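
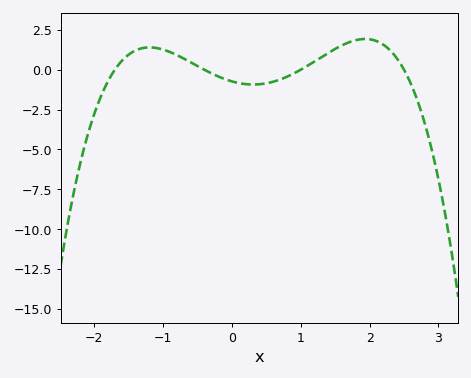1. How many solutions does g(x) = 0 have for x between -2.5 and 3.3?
4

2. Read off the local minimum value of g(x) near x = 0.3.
-0.927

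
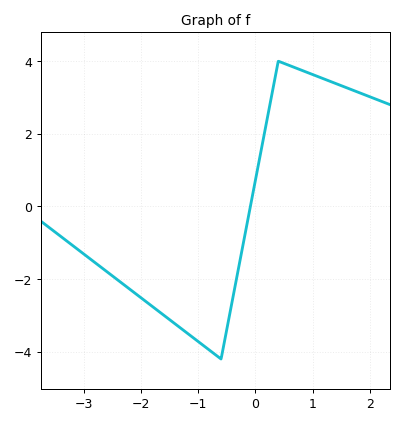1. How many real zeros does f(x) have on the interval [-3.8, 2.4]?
1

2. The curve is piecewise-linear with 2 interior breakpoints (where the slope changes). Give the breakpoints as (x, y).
(-0.6, -4.2); (0.4, 4)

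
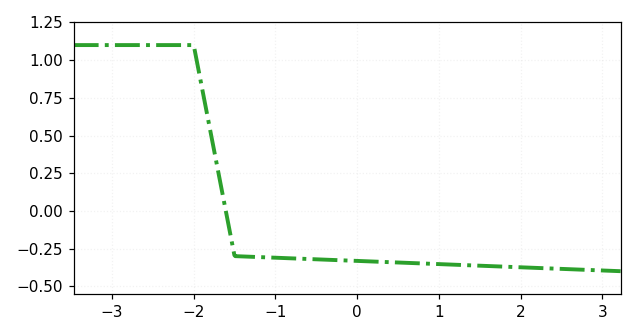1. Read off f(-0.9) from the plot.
-0.313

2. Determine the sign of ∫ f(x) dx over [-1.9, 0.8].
negative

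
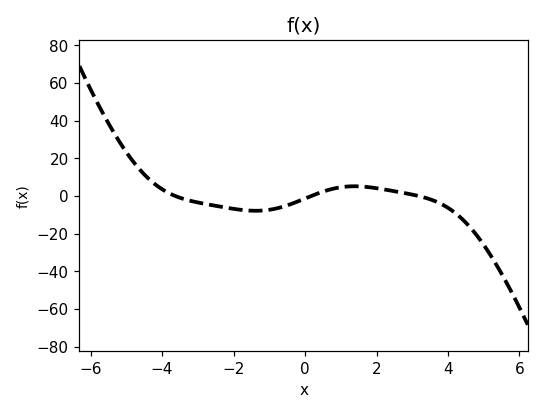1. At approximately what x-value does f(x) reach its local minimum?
-1.4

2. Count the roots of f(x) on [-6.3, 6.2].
3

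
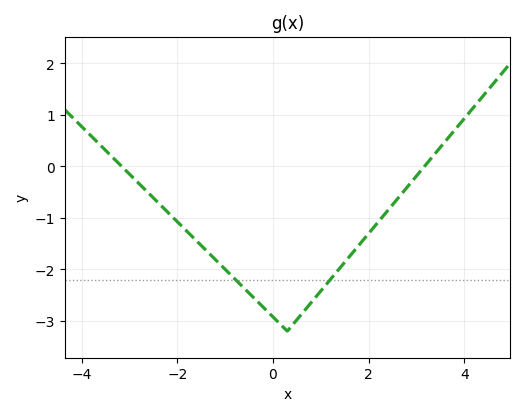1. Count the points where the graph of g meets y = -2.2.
2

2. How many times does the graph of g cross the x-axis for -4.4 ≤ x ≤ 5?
2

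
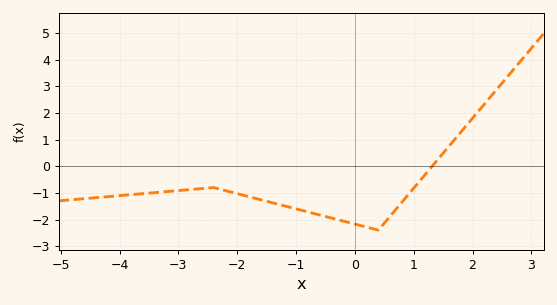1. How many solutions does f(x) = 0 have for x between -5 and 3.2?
1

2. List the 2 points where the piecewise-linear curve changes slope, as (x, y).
(-2.4, -0.8); (0.4, -2.4)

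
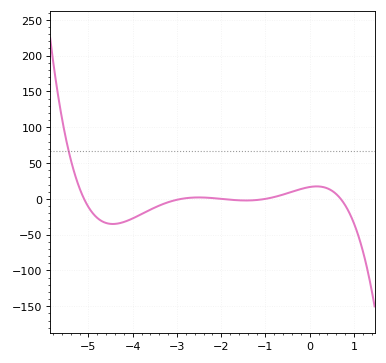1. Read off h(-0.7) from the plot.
5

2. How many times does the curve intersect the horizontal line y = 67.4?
1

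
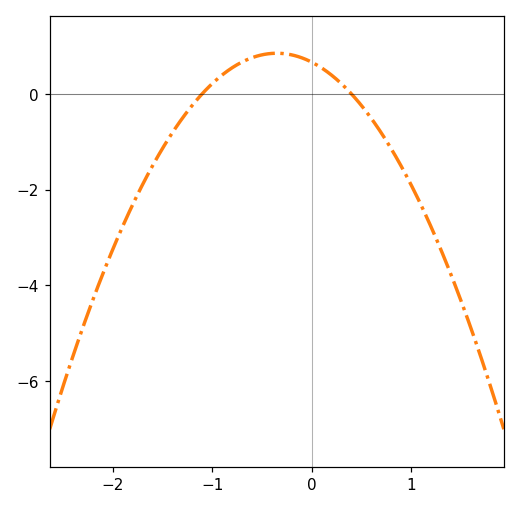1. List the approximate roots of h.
-1.1, 0.4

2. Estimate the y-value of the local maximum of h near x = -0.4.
0.844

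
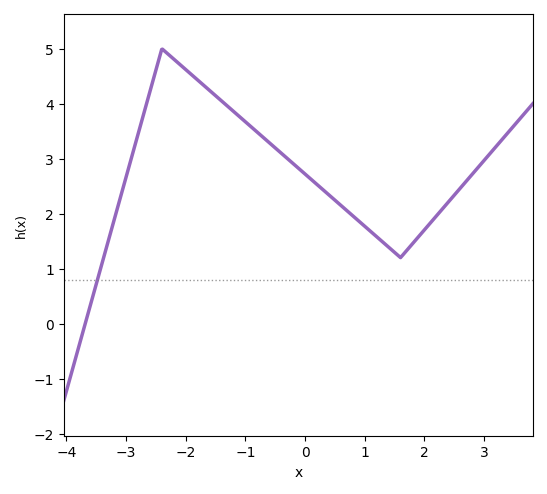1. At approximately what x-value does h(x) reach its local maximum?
-2.4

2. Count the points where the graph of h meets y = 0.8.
1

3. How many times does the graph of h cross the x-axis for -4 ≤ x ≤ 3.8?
1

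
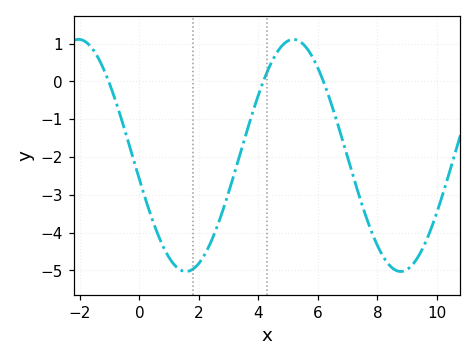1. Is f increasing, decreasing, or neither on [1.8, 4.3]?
increasing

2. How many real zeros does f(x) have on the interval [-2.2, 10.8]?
3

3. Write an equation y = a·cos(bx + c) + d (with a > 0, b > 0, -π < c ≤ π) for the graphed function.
y = 3.07cos(0.87x + 1.8) - 1.96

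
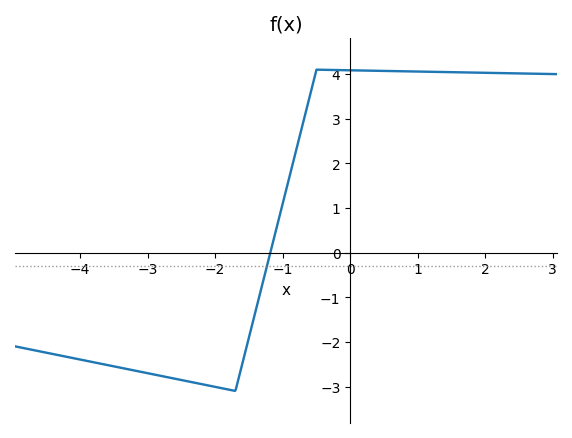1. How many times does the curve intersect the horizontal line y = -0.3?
1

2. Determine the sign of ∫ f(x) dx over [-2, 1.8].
positive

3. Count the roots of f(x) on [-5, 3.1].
1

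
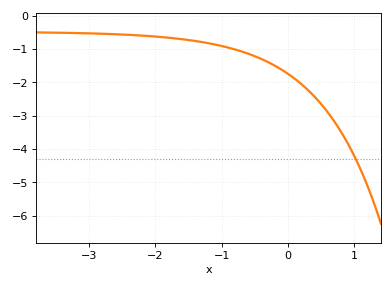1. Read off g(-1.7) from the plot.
-0.7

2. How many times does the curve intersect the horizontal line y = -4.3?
1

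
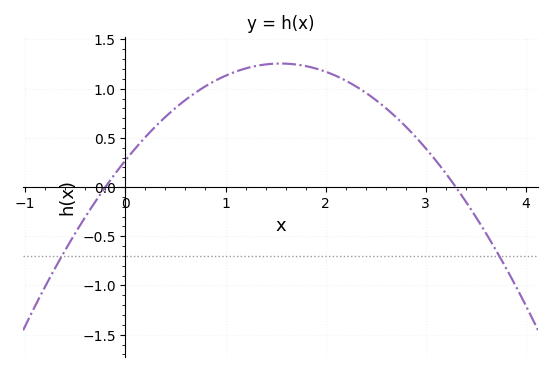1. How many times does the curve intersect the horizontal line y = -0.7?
2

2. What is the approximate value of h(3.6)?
-0.45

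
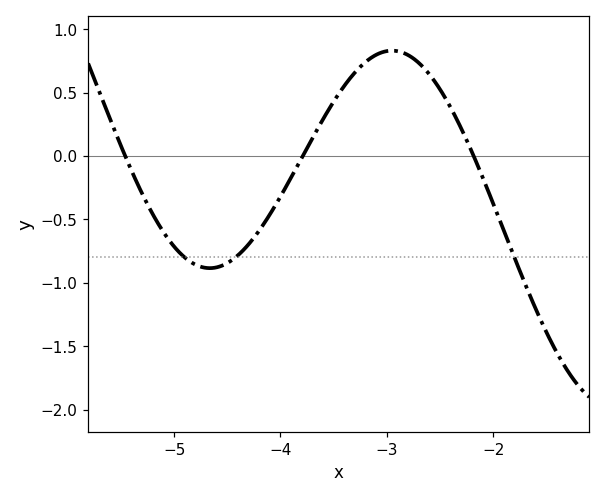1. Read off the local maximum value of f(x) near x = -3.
0.85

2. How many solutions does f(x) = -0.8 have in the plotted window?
3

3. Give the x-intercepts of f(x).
-5.5, -3.8, -2.2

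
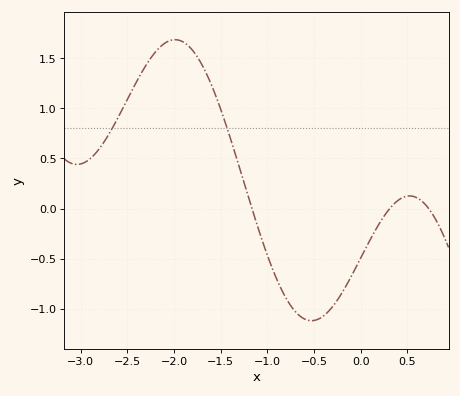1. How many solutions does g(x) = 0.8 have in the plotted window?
2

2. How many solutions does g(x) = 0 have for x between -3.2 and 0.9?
3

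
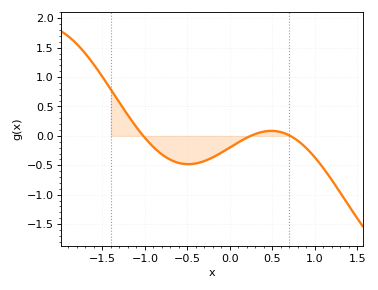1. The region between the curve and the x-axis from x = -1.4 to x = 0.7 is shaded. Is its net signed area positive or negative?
negative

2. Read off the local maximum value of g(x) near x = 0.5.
0.085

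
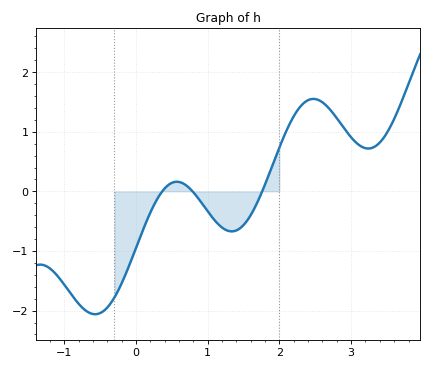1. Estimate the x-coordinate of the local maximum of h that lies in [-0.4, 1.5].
0.569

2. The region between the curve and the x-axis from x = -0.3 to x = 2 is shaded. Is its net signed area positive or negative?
negative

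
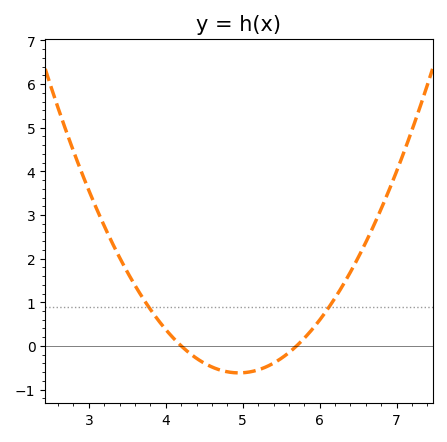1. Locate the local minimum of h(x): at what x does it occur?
4.95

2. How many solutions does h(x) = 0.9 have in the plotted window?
2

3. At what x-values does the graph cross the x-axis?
4.2, 5.7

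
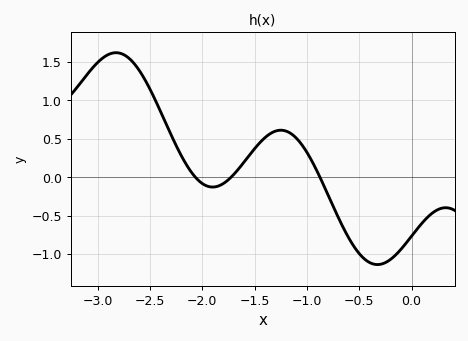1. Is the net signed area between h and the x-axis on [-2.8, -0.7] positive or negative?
positive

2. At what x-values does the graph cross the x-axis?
-2.05, -1.7, -0.9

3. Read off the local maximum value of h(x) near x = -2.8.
1.6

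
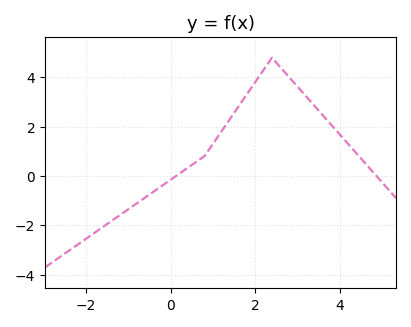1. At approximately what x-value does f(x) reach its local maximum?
2.4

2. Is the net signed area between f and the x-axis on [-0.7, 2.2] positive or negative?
positive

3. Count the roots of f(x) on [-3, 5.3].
2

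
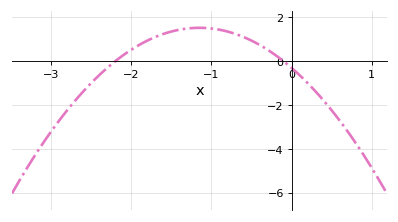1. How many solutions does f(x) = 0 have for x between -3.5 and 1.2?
2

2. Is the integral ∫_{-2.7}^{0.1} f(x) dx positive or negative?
positive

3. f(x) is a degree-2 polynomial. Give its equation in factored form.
y = -1.38(x + 2.2)(x + 0.1)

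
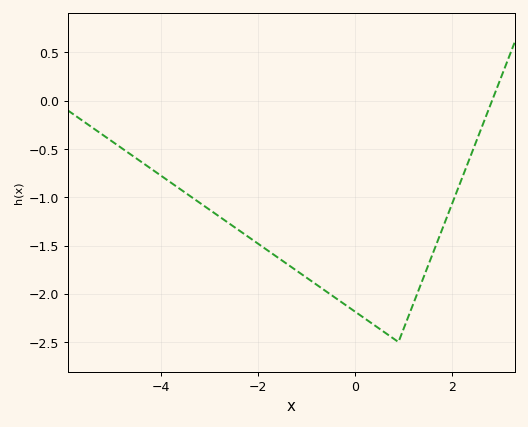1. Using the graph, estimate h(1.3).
-2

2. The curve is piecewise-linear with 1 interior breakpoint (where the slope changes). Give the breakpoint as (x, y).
(0.9, -2.5)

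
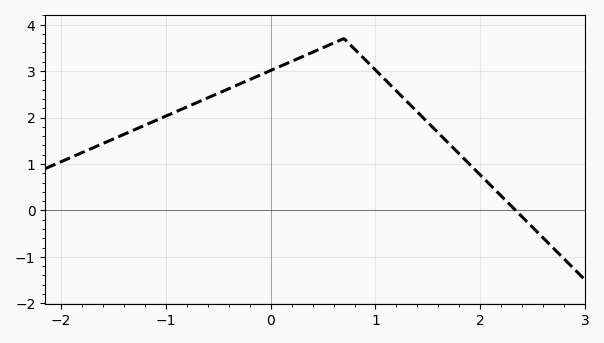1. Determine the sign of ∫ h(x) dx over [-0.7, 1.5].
positive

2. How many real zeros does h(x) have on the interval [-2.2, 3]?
1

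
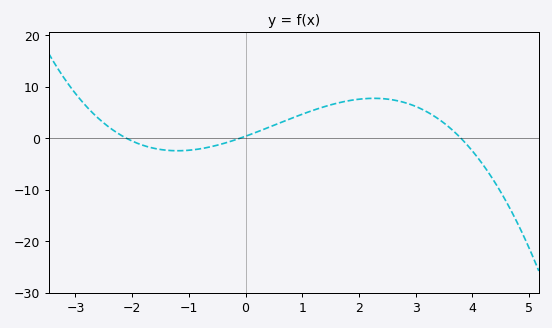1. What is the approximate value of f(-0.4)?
-1.05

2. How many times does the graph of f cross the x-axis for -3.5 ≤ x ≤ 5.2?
3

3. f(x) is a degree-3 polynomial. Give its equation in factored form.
y = -0.49(x + 2.1)(x + 0.1)(x - 3.8)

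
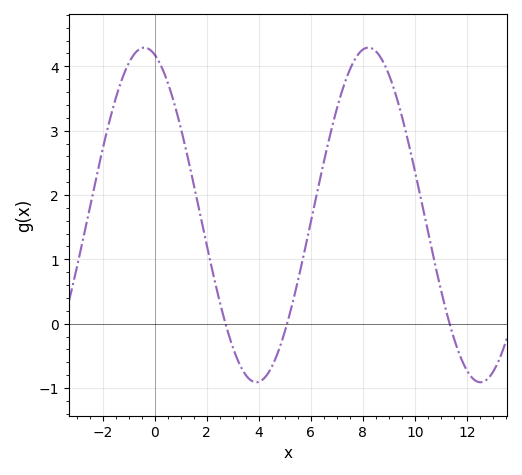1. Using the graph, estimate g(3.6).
-0.846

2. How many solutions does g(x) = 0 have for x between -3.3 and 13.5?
3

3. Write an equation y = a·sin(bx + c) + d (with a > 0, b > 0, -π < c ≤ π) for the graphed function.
y = 2.6sin(0.73x + 1.86) + 1.69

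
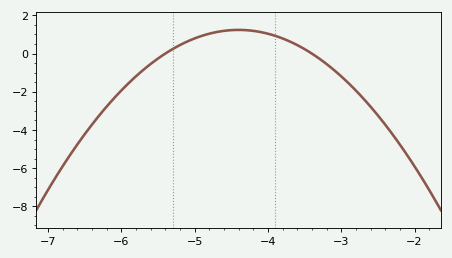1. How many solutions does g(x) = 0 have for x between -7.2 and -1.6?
2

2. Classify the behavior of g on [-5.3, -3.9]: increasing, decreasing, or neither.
neither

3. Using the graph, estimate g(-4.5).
1.23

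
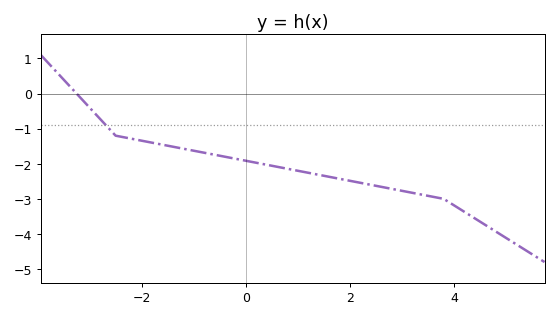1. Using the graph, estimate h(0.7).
-2.1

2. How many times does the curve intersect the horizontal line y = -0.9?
1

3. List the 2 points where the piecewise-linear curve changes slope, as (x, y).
(-2.5, -1.2); (3.8, -3)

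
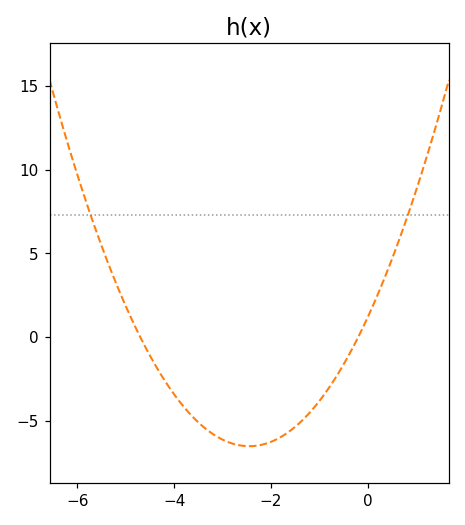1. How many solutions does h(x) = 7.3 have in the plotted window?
2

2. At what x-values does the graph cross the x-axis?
-4.7, -0.2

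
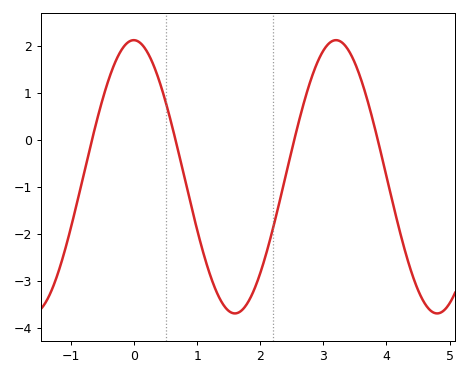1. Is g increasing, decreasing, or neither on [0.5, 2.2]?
neither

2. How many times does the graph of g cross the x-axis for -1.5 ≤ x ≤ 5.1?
4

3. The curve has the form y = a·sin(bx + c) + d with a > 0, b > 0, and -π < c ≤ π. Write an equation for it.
y = 2.91sin(1.96x + 1.58) - 0.79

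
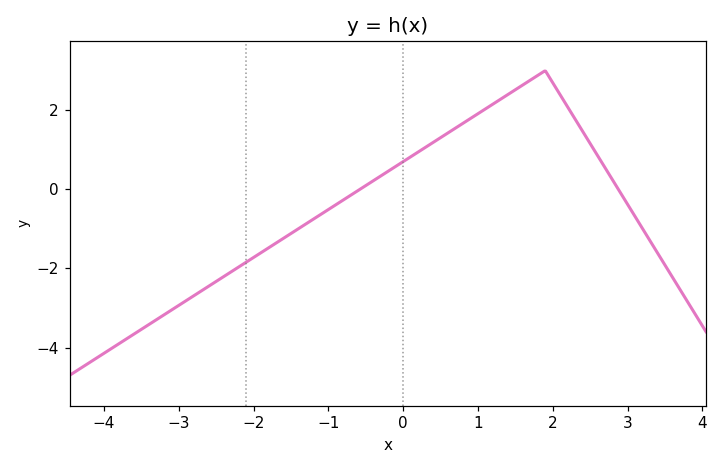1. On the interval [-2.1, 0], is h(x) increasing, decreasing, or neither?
increasing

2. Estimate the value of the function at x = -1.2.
-0.755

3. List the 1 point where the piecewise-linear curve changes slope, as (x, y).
(1.9, 3)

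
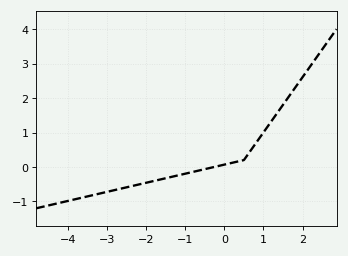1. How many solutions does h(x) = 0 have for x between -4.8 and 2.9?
1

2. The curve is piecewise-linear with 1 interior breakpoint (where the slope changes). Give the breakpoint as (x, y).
(0.5, 0.2)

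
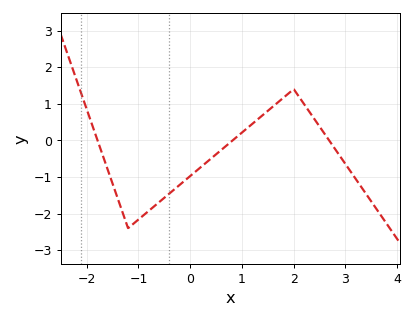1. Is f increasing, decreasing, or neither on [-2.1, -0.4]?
neither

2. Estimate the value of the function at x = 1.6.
0.9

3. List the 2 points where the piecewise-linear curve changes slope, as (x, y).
(-1.2, -2.4); (2, 1.4)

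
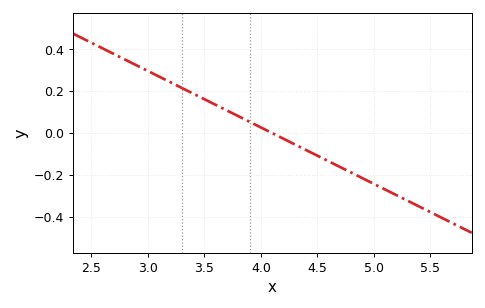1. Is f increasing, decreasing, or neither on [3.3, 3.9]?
decreasing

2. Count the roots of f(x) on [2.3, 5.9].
1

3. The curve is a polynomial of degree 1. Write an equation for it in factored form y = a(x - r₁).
y = -0.27(x - 4.1)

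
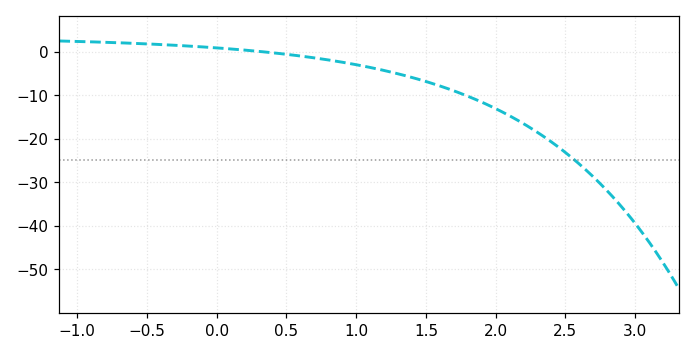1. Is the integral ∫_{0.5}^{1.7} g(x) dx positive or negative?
negative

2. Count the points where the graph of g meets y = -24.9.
1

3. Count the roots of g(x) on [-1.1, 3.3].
1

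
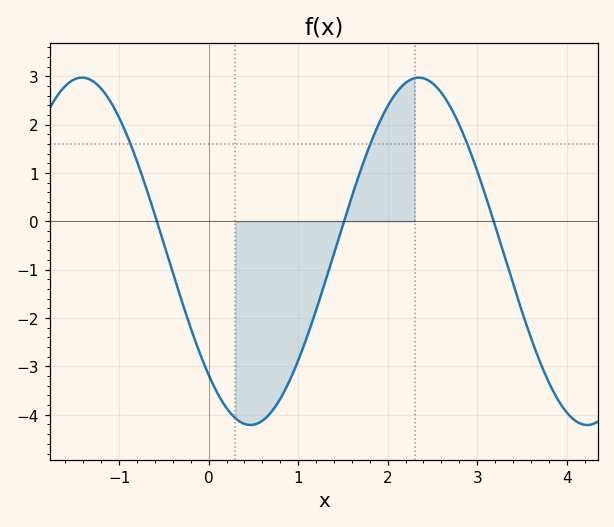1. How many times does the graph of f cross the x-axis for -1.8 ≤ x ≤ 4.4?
3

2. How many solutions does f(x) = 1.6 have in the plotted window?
3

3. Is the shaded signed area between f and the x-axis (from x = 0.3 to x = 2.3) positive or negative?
negative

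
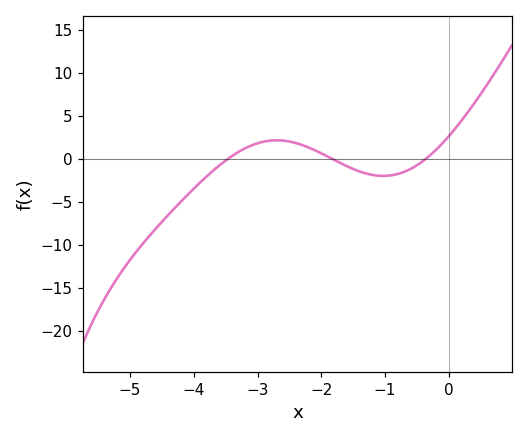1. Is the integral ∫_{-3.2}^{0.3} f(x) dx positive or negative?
positive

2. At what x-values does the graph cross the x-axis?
-3.5, -1.8, -0.4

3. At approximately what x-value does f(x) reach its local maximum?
-2.7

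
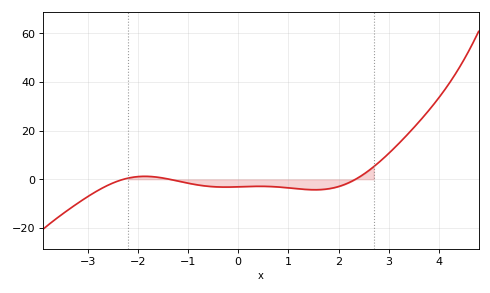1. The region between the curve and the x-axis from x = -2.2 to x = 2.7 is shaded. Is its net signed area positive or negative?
negative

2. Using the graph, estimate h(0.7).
-3.02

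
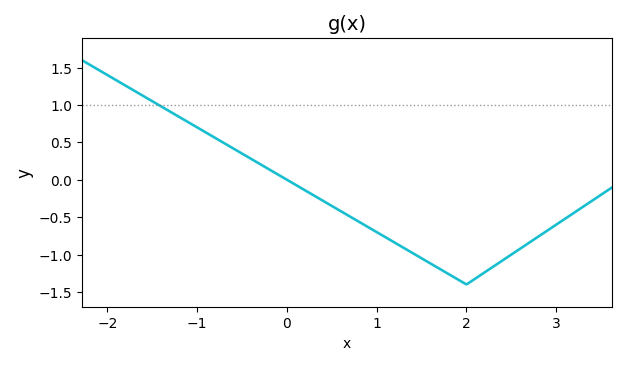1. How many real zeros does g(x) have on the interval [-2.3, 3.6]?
1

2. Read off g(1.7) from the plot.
-1.19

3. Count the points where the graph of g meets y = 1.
1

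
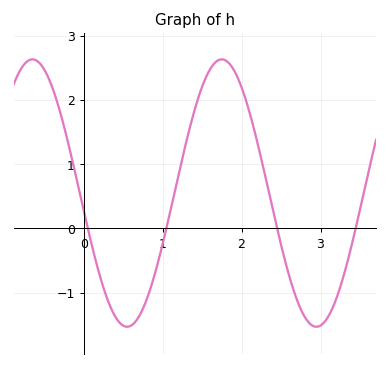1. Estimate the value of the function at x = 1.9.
2.5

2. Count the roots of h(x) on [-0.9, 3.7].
4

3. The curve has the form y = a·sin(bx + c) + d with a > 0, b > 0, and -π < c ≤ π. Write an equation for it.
y = 2.08sin(2.6x - 3) + 0.55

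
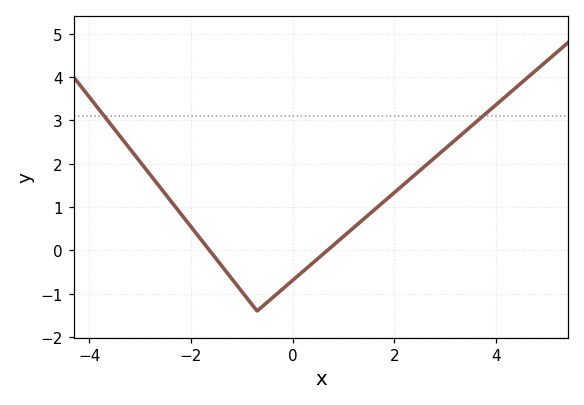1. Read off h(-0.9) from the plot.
-1.1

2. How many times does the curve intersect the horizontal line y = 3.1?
2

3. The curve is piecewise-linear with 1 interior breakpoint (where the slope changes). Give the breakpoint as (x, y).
(-0.7, -1.4)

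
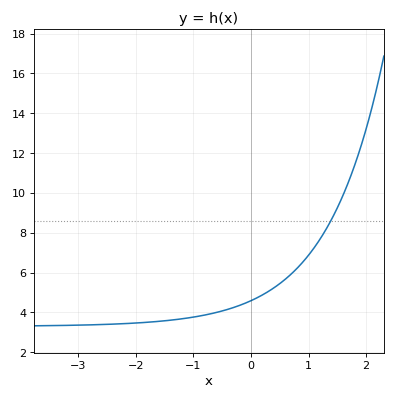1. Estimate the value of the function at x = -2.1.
3.45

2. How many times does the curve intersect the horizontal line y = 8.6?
1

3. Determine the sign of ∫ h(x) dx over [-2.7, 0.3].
positive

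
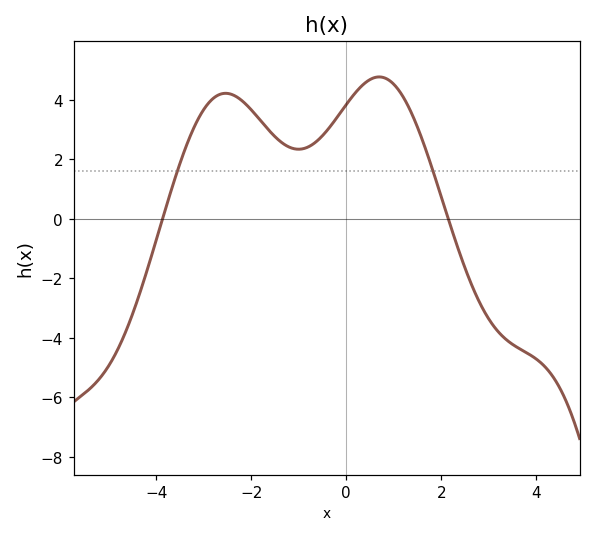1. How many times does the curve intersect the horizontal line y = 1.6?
2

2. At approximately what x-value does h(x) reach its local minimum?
-1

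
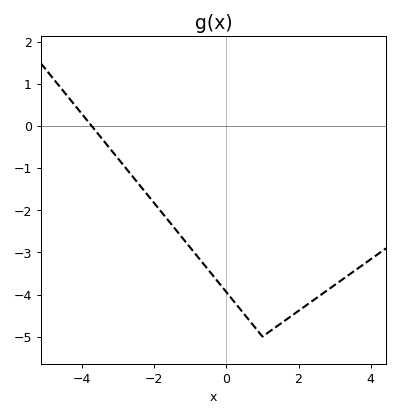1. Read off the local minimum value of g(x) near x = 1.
-5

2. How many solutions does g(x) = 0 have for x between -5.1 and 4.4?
1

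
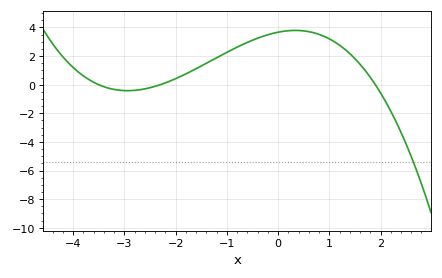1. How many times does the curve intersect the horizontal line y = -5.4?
1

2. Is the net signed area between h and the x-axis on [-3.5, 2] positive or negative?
positive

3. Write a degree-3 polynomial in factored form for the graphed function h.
y = -0.24(x + 3.5)(x + 2.3)(x - 1.9)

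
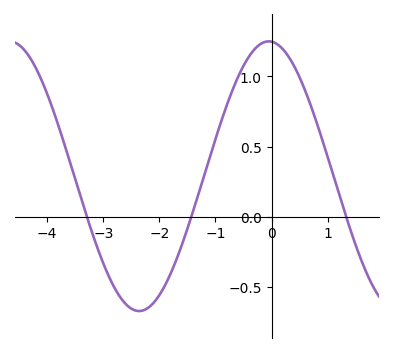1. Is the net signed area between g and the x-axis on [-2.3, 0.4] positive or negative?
positive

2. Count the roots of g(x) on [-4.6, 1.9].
3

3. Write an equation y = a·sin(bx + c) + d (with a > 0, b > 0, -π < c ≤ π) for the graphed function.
y = 0.96sin(1.36x + 1.64) + 0.29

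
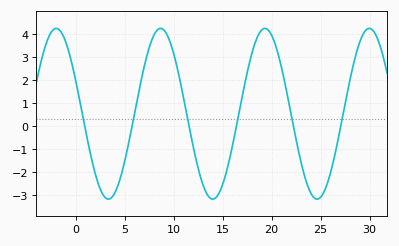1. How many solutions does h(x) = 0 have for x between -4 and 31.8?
6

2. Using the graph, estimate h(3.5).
-3.2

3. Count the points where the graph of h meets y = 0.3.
6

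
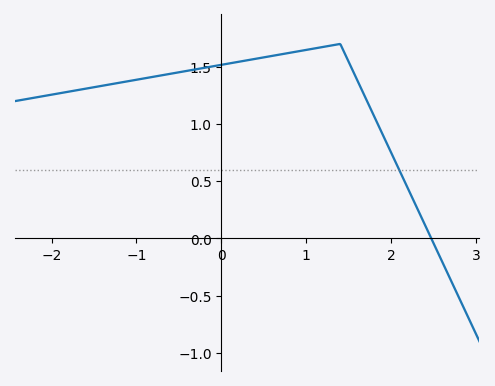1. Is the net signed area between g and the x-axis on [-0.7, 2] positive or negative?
positive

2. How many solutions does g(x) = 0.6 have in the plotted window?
1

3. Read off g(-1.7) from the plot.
1.3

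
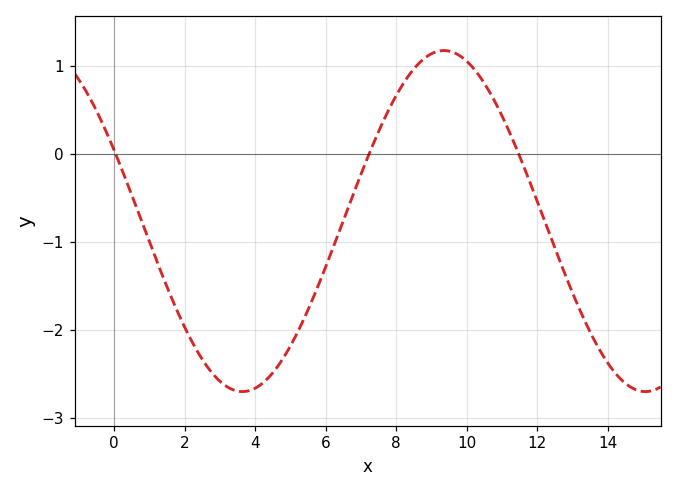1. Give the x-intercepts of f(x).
0.05, 7.23, 11.5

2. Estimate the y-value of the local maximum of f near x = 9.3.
1.18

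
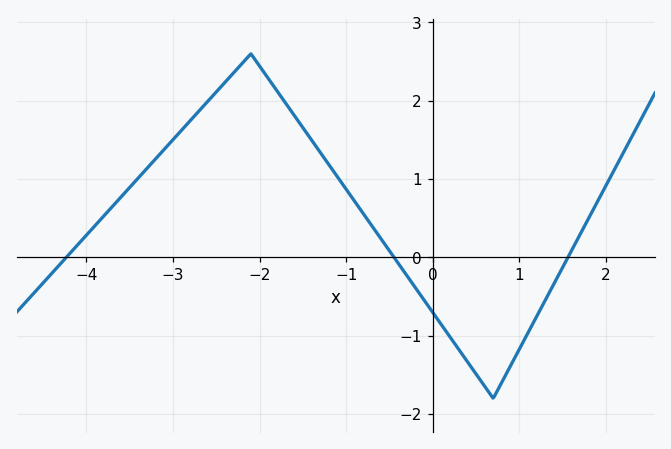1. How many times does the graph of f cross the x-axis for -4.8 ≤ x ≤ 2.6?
3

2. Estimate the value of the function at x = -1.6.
1.8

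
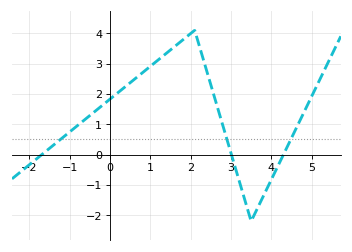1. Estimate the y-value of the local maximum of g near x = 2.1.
4.1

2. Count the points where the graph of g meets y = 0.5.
3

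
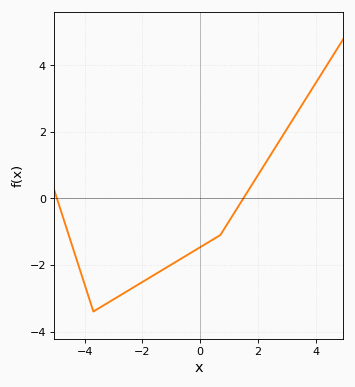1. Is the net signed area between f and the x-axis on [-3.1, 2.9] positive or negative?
negative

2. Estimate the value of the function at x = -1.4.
-2.2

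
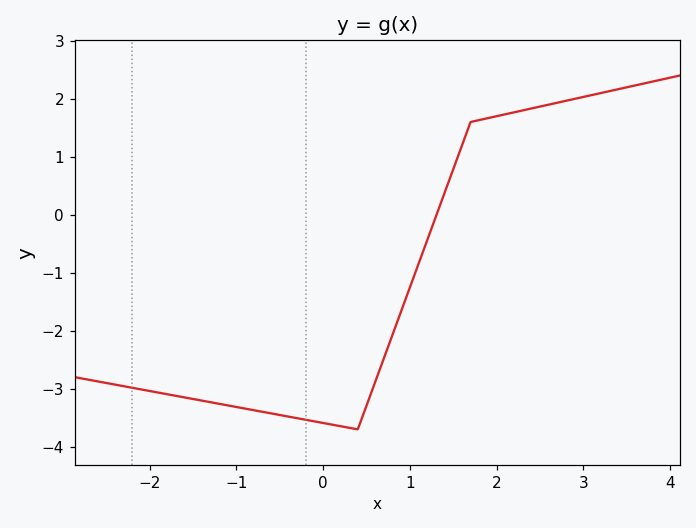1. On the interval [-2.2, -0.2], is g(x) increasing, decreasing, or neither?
decreasing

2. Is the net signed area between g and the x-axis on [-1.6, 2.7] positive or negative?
negative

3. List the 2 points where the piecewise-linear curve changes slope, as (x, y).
(0.4, -3.7); (1.7, 1.6)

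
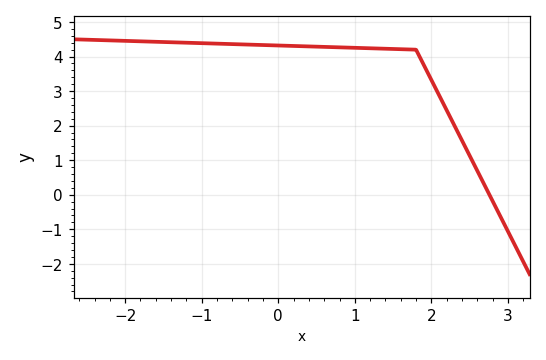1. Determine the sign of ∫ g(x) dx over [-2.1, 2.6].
positive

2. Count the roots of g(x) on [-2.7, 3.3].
1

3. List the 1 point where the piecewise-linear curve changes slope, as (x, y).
(1.8, 4.2)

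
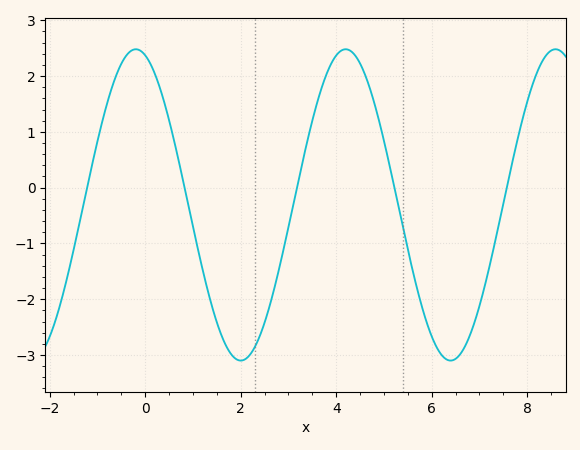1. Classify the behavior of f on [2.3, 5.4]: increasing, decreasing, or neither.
neither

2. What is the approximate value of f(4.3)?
2.5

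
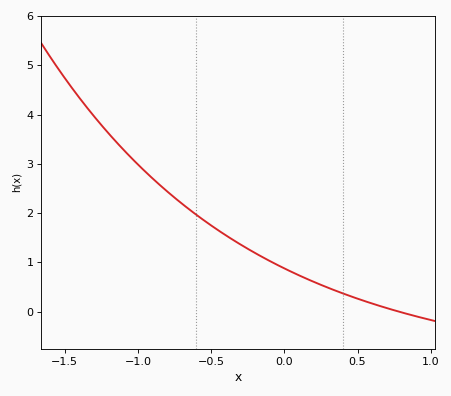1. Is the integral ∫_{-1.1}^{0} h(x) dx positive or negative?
positive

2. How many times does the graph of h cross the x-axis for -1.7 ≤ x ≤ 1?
1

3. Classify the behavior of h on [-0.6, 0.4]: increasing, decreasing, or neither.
decreasing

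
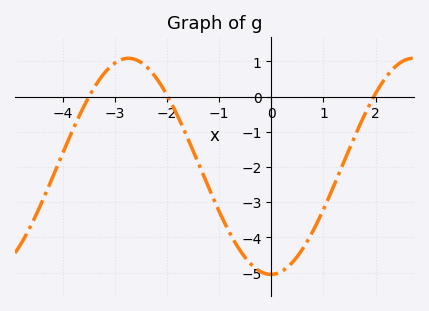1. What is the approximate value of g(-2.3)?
0.706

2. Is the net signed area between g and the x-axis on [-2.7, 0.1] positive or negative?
negative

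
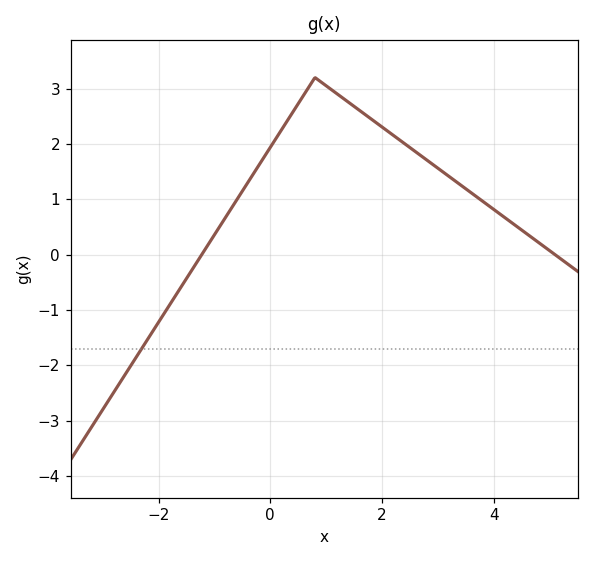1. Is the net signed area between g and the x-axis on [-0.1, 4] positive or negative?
positive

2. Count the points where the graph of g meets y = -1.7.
1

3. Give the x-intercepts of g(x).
-1.2, 5.2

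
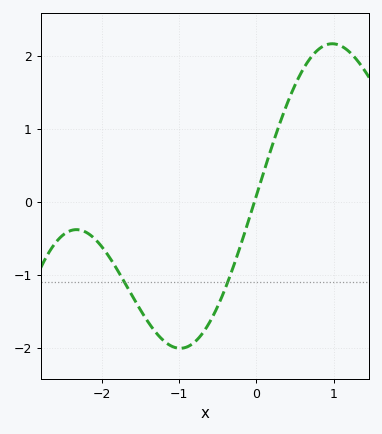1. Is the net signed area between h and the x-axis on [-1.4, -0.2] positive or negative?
negative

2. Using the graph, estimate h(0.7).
2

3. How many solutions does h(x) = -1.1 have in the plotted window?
2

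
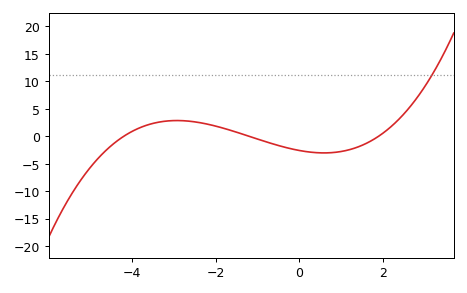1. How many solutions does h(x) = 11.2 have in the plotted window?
1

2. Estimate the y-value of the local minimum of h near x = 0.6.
-3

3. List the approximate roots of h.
-4.2, -1.2, 2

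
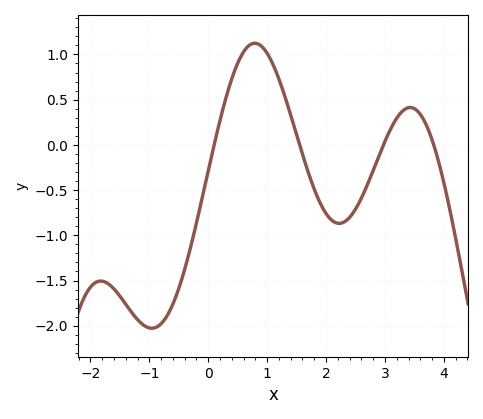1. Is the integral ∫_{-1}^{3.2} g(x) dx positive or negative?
negative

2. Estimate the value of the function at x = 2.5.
-0.7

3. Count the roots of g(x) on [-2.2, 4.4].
4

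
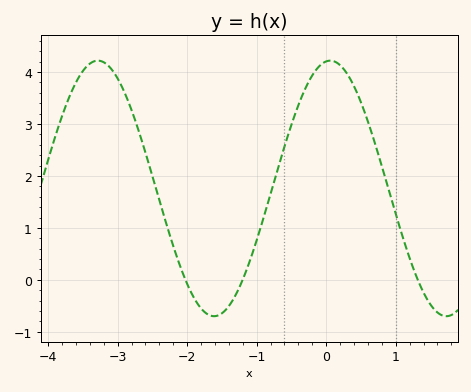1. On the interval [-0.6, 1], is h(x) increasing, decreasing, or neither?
neither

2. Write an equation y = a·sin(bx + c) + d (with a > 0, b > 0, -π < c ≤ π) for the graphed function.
y = 2.46sin(1.88x + 1.46) + 1.76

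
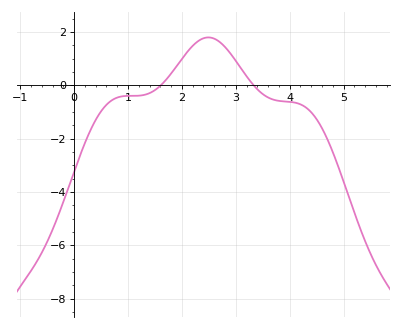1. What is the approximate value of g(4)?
-0.6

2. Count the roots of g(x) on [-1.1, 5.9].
2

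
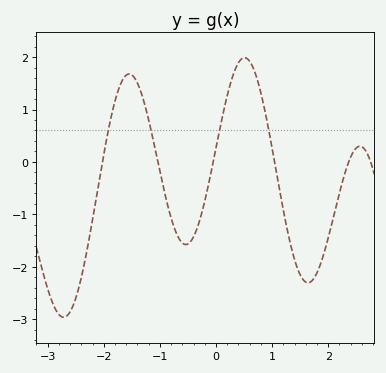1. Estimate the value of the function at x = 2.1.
-1.02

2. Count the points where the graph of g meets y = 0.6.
4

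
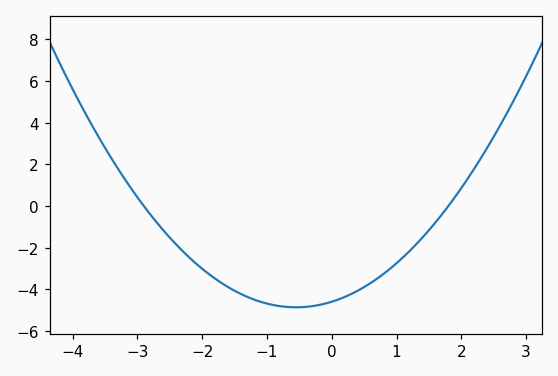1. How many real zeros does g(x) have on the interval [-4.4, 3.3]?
2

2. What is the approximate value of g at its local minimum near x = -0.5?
-4.86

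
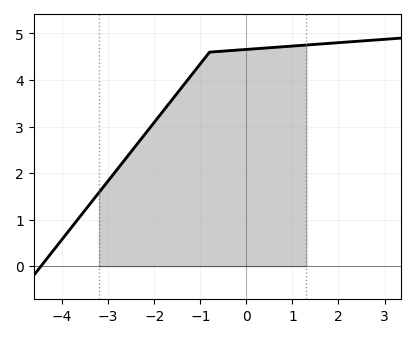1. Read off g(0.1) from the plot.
4.7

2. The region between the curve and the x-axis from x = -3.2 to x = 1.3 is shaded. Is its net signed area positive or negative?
positive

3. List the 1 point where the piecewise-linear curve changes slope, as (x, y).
(-0.8, 4.6)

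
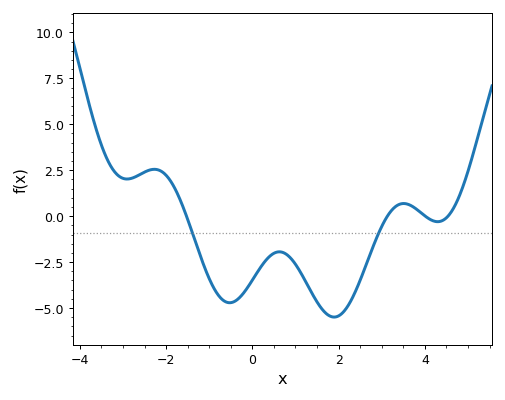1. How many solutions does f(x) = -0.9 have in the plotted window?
2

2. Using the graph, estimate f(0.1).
-3.11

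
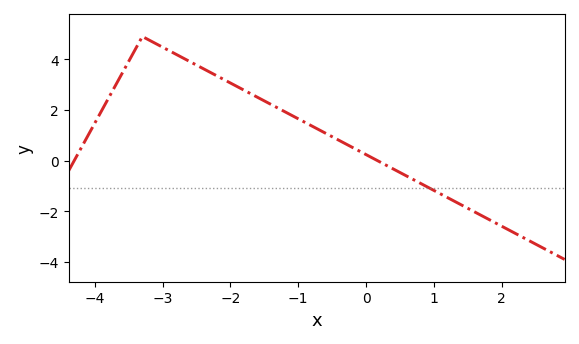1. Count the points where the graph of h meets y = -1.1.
1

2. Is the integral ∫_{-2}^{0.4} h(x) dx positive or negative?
positive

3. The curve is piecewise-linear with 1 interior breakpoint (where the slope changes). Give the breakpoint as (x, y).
(-3.3, 4.9)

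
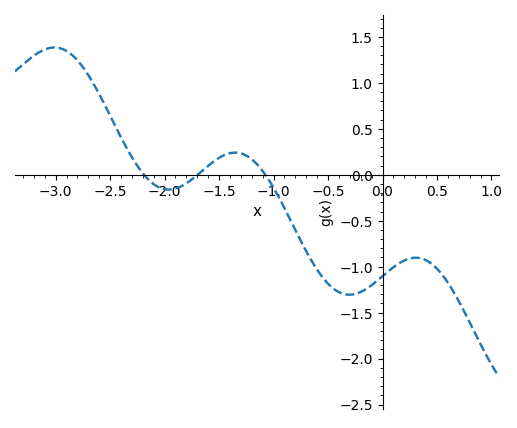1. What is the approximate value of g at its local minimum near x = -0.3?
-1.31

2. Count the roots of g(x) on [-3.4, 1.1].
3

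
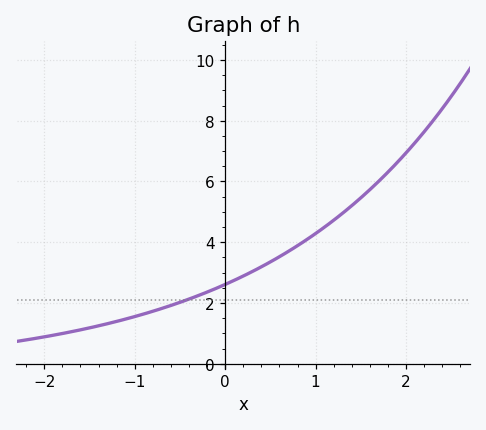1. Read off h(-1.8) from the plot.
1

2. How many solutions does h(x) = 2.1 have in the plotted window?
1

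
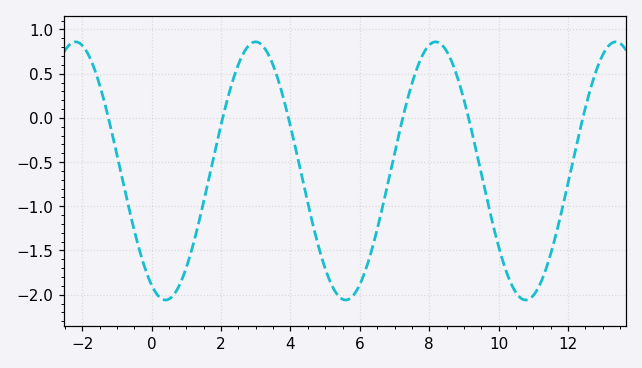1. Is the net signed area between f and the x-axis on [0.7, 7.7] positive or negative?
negative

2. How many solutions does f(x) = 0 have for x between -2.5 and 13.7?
6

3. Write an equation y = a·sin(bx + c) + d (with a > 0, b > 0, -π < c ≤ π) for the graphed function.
y = 1.46sin(1.21x - 2.05) - 0.6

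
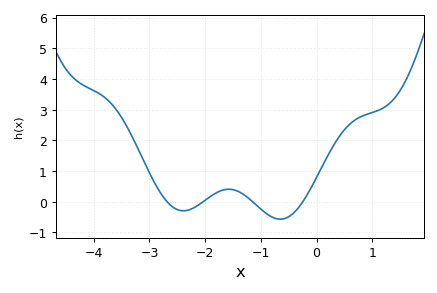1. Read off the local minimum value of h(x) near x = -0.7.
-0.6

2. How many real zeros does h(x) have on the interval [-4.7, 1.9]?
4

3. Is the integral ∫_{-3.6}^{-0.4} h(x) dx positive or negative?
positive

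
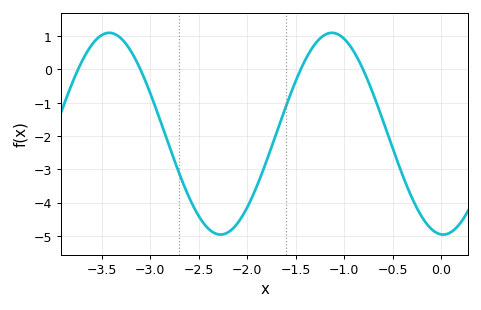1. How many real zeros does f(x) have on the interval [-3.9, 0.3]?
4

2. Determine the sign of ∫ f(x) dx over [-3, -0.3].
negative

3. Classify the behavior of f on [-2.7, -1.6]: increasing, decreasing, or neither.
neither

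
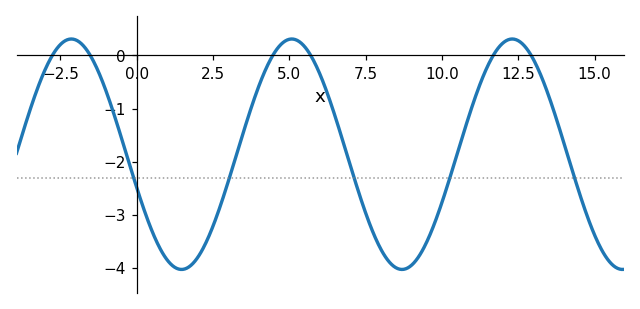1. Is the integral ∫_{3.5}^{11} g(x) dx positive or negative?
negative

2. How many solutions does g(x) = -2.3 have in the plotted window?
5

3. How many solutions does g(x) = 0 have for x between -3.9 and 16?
6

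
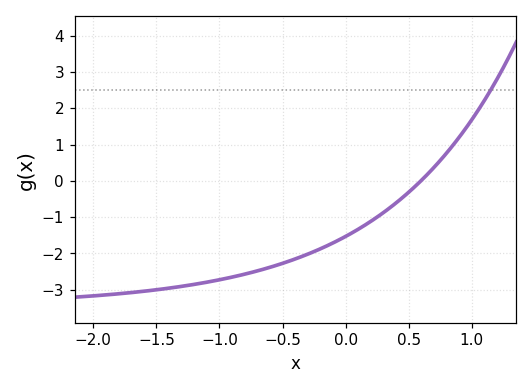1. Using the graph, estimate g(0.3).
-0.9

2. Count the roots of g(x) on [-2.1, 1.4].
1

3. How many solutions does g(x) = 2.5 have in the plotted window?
1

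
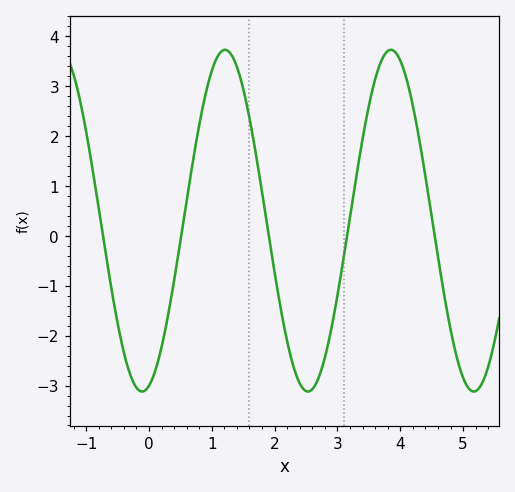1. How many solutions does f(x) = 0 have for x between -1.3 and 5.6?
5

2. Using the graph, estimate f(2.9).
-1.88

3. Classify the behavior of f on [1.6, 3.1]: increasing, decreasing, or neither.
neither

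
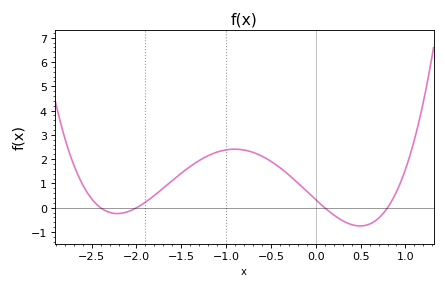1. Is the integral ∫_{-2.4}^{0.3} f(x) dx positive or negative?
positive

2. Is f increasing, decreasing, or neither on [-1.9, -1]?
increasing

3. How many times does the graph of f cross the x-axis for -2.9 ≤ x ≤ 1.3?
4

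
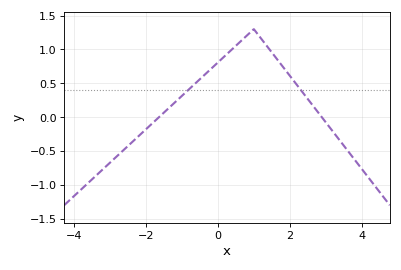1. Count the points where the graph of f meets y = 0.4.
2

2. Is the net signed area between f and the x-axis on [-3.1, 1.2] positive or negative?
positive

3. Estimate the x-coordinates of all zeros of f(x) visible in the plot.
-1.64, 2.89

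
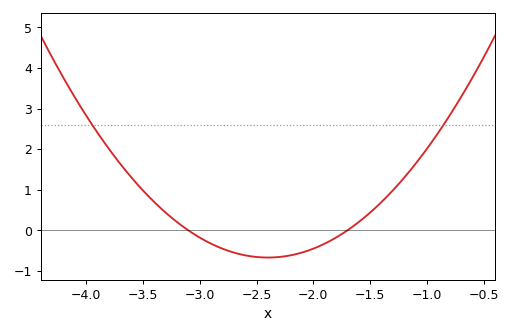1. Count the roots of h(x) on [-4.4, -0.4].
2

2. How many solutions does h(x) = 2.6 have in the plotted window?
2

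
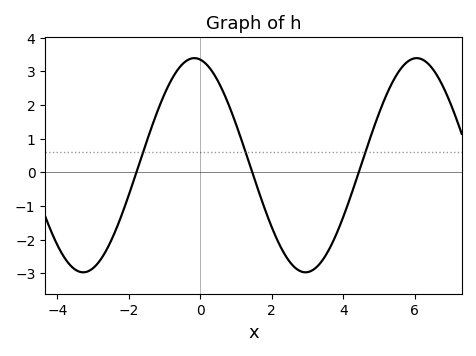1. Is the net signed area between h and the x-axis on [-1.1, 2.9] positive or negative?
positive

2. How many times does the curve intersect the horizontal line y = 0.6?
3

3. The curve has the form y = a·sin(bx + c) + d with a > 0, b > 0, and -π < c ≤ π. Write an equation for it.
y = 3.18sin(1x + 1.7) + 0.21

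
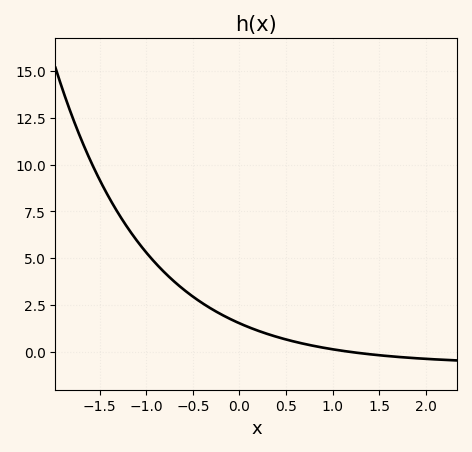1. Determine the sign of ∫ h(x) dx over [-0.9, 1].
positive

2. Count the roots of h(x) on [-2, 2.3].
1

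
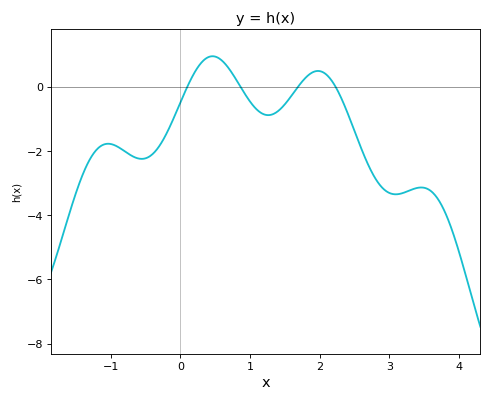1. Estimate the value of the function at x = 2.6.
-2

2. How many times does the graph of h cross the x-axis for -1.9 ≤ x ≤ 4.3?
4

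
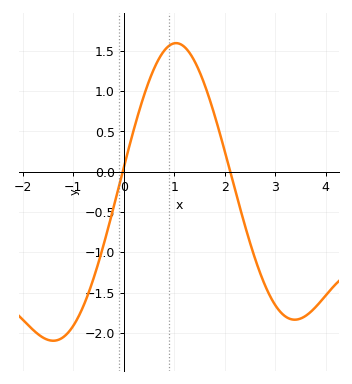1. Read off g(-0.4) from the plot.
-0.9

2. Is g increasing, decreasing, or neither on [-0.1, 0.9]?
increasing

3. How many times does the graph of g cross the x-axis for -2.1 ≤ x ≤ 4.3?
2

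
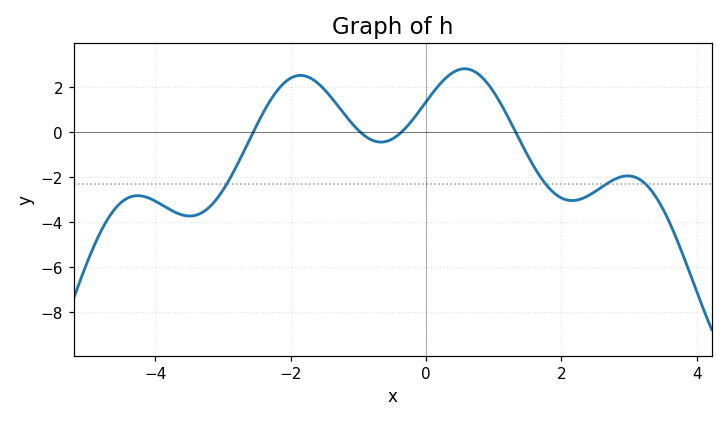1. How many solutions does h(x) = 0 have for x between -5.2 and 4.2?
4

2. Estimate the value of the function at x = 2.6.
-2.43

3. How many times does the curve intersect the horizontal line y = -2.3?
4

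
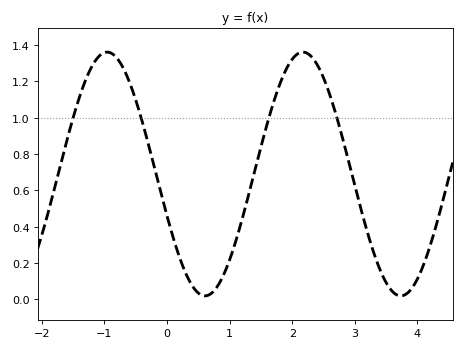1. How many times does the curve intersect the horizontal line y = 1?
4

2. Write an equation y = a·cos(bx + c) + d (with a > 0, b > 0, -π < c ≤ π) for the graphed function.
y = 0.67cos(2.01x + 1.92) + 0.69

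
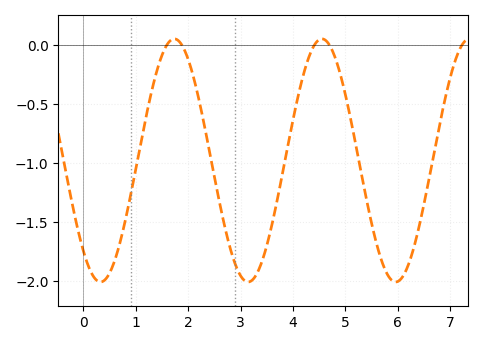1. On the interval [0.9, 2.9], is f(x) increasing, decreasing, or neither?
neither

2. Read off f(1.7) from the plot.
0.047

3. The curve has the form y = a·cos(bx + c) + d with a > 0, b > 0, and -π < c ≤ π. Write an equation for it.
y = 1.03cos(2.23x + 2.41) - 0.98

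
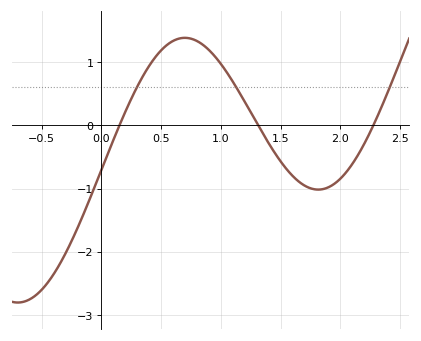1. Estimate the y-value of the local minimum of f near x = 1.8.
-1.02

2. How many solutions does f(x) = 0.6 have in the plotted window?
3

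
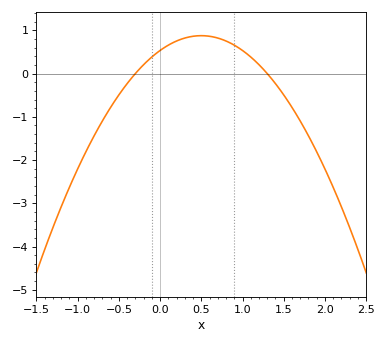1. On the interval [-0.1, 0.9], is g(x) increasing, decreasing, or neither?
neither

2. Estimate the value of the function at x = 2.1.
-2.63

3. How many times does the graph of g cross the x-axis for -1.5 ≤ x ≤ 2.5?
2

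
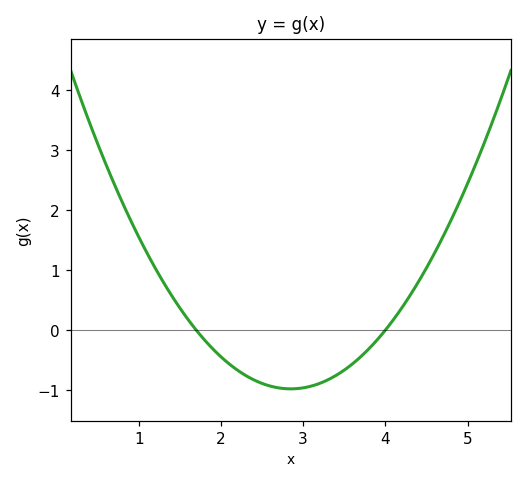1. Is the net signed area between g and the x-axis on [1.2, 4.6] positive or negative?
negative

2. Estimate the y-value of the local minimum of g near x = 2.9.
-0.979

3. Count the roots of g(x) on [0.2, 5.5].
2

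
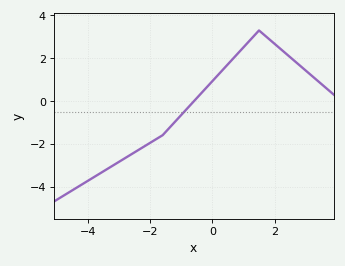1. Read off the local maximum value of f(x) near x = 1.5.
3.2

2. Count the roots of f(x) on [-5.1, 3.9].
1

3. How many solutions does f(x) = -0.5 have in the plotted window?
1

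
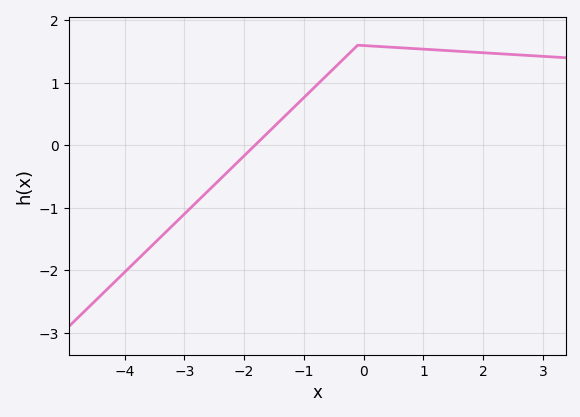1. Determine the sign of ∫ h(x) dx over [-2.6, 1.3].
positive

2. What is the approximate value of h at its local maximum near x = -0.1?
1.6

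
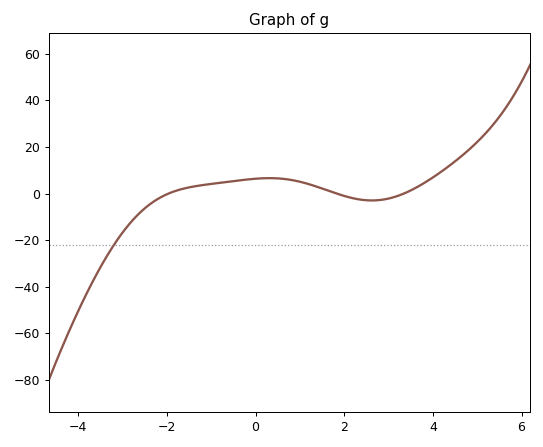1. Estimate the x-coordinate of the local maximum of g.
0.4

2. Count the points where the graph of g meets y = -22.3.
1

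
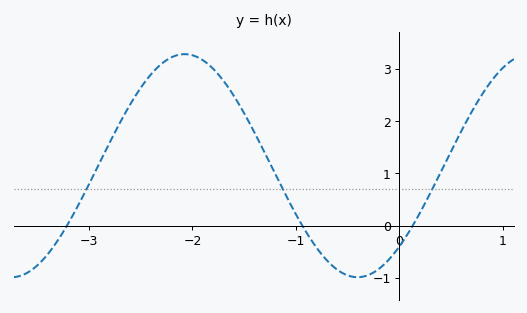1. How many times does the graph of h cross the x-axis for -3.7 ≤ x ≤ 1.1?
3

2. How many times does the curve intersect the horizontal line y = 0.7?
3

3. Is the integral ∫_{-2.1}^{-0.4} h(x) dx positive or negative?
positive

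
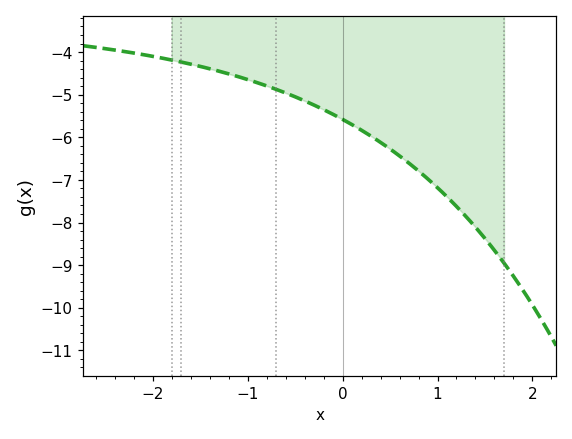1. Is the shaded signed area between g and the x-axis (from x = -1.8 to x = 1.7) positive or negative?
negative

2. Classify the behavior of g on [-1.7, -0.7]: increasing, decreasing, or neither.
decreasing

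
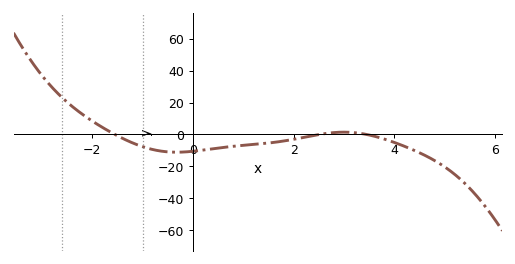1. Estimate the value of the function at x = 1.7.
-4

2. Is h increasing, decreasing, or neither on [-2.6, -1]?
decreasing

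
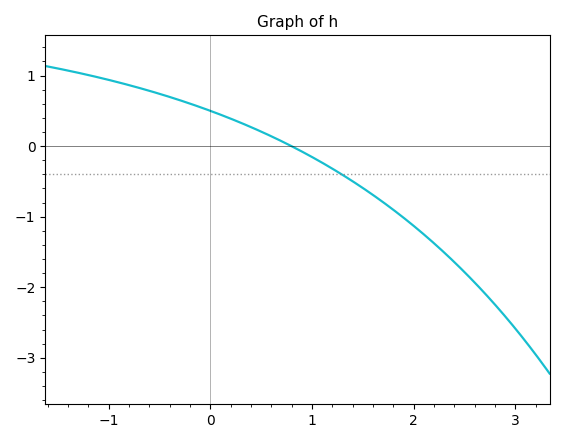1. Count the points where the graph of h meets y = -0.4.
1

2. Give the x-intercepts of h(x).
0.798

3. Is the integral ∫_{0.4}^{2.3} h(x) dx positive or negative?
negative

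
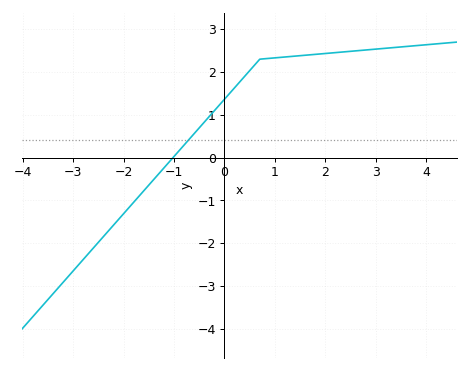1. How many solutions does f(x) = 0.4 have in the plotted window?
1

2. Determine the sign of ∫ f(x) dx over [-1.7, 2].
positive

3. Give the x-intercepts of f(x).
-1.02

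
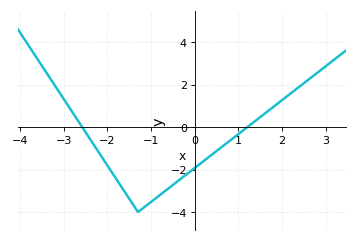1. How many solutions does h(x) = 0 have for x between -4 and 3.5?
2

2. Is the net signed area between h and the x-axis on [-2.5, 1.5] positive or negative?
negative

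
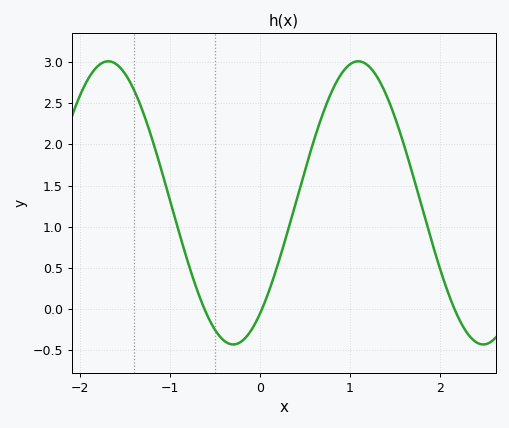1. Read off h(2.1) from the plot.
0.2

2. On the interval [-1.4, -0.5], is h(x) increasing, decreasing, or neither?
decreasing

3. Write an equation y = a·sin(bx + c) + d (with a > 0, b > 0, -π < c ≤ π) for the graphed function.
y = 1.72sin(2.3x - 0.9) + 1.29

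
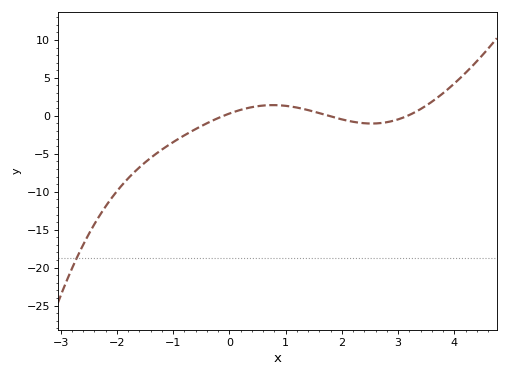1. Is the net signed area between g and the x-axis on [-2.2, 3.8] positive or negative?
negative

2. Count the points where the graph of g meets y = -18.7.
1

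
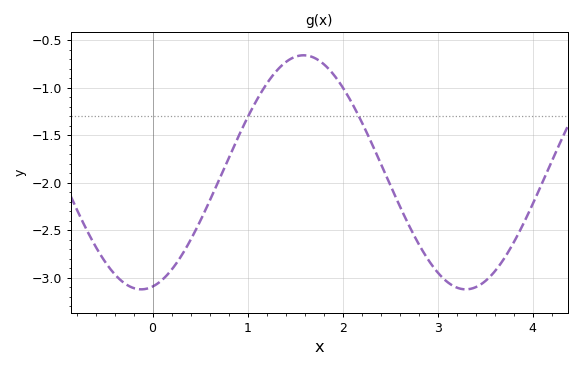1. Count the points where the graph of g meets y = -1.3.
2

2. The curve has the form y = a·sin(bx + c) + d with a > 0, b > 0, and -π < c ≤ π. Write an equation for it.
y = 1.23sin(1.84x - 1.35) - 1.89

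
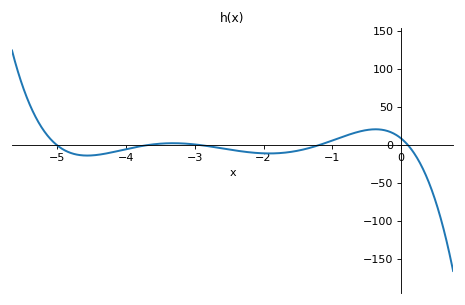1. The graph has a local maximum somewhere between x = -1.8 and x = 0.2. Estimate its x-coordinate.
-0.37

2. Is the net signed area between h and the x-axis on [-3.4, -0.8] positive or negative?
negative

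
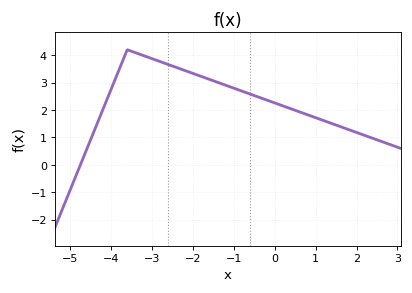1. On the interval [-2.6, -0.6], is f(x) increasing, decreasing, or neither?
decreasing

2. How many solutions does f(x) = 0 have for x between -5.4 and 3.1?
1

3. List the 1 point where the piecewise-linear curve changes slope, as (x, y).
(-3.6, 4.2)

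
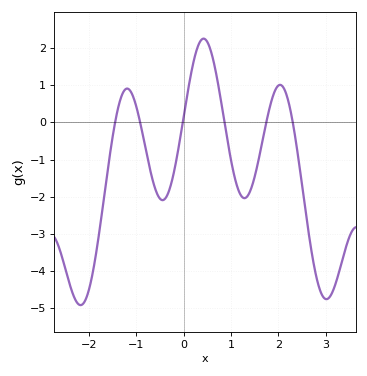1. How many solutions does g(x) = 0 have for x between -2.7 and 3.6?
6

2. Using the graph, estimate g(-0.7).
-1.3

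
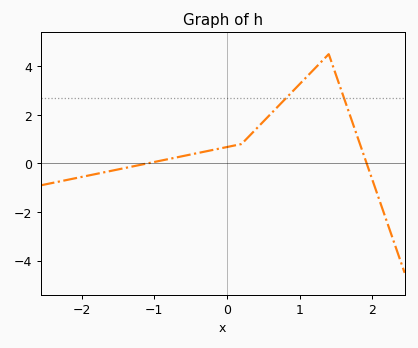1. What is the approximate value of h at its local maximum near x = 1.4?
4.5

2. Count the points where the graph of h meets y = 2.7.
2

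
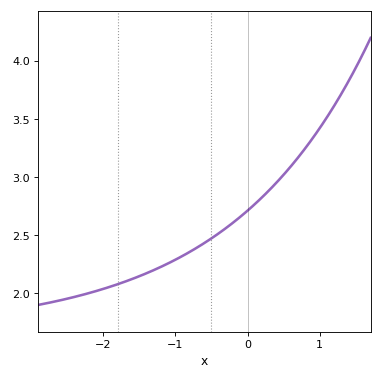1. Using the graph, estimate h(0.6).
3.09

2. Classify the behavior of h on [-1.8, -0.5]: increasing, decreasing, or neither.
increasing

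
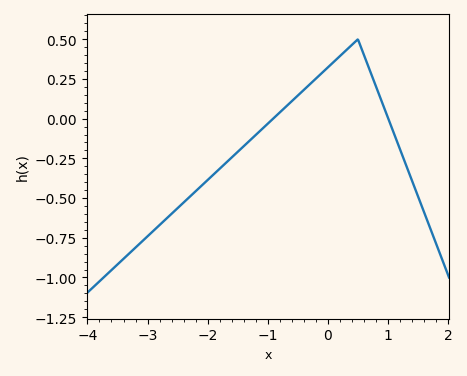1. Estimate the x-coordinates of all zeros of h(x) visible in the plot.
-0.9, 1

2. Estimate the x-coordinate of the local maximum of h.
0.5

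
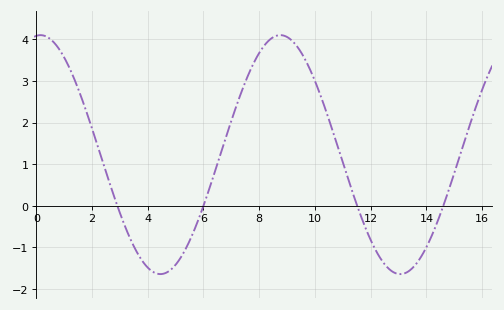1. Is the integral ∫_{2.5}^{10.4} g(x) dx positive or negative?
positive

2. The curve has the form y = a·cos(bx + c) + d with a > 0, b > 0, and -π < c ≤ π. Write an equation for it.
y = 2.87cos(0.73x - 0.11) + 1.23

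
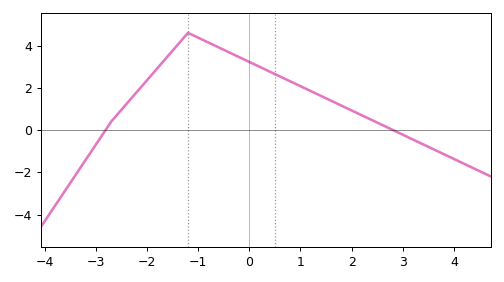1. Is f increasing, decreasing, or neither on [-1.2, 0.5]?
decreasing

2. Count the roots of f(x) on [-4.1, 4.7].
2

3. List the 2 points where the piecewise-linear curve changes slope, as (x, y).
(-2.7, 0.4); (-1.2, 4.6)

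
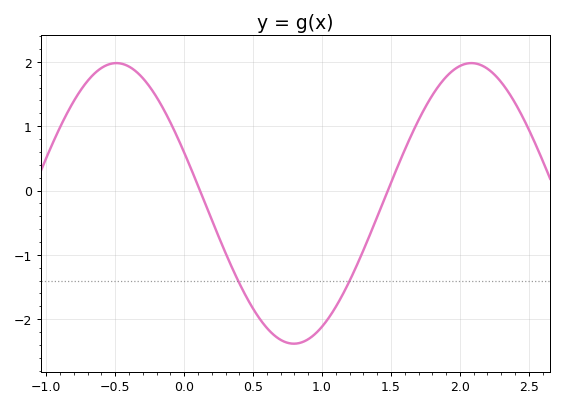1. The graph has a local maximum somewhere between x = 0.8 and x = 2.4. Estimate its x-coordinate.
2.1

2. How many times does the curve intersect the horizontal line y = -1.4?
2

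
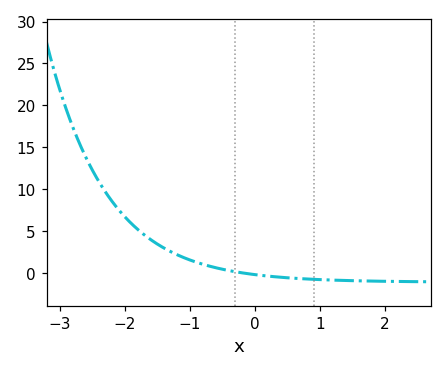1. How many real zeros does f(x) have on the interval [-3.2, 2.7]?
1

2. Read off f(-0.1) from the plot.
-0.107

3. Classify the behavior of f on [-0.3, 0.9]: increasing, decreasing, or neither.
decreasing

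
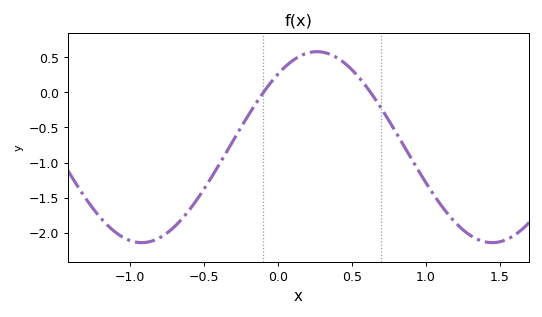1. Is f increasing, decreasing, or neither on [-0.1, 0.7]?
neither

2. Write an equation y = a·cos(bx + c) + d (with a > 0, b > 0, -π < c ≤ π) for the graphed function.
y = 1.36cos(2.65x - 0.702) - 0.78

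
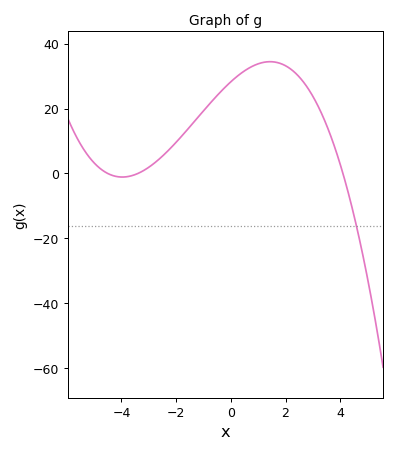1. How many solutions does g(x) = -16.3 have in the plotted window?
1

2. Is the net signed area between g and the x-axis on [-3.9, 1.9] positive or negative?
positive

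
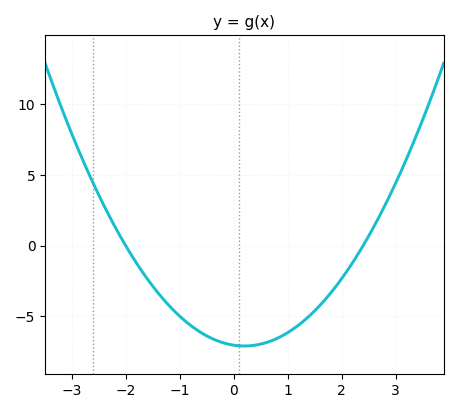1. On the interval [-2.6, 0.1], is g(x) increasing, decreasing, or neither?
decreasing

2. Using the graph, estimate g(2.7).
2.07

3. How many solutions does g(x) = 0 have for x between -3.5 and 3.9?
2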